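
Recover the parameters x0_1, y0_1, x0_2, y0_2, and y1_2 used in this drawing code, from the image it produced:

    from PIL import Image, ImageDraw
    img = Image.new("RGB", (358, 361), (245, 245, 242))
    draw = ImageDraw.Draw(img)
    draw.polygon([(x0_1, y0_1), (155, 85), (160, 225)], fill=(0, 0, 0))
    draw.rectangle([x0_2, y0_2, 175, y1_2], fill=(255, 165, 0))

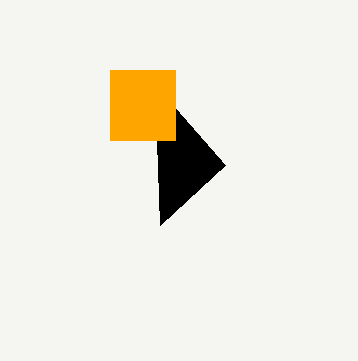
x0_1 = 225; y0_1 = 165; x0_2 = 110; y0_2 = 70; y1_2 = 140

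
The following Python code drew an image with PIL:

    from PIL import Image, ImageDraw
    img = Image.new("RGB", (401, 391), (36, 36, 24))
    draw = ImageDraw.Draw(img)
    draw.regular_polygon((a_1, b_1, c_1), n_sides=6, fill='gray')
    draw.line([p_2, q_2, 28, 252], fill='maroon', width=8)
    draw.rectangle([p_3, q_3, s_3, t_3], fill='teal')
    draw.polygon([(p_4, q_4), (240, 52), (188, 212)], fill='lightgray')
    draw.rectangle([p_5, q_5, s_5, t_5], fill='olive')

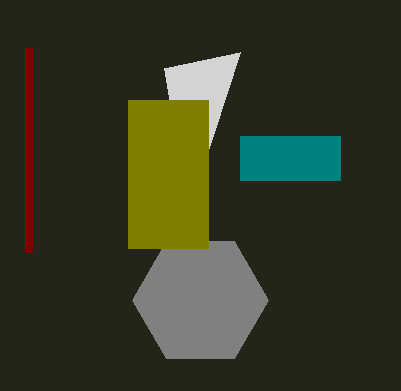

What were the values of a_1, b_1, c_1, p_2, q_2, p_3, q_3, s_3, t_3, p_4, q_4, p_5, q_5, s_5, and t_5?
a_1 = 200, b_1 = 300, c_1 = 68, p_2 = 28, q_2 = 48, p_3 = 240, q_3 = 136, s_3 = 340, t_3 = 180, p_4 = 164, q_4 = 68, p_5 = 128, q_5 = 100, s_5 = 208, t_5 = 248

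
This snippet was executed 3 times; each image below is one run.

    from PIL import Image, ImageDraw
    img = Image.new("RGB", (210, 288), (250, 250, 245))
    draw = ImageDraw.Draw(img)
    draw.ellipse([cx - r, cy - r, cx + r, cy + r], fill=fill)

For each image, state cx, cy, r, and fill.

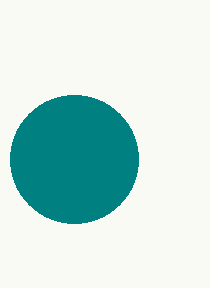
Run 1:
cx = 74, cy = 159, r = 64, fill = 'teal'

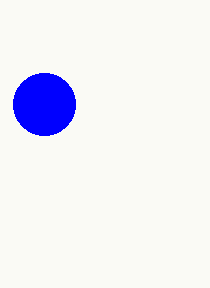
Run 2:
cx = 44
cy = 104
r = 31
fill = 'blue'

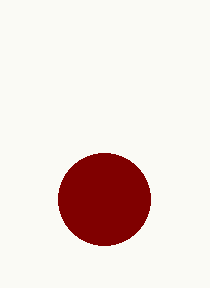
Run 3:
cx = 104
cy = 199
r = 46
fill = 'maroon'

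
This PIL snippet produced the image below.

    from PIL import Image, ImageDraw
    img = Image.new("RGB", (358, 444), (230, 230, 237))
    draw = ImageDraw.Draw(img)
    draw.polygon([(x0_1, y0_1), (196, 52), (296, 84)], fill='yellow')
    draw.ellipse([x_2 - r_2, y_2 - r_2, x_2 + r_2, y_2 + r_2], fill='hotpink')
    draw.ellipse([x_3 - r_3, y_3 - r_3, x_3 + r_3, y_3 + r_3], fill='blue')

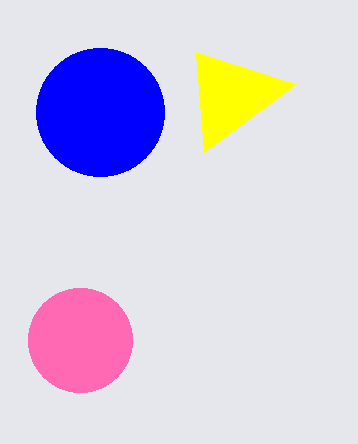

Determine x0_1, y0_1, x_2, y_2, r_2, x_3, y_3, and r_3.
x0_1 = 204, y0_1 = 152, x_2 = 80, y_2 = 340, r_2 = 52, x_3 = 100, y_3 = 112, r_3 = 64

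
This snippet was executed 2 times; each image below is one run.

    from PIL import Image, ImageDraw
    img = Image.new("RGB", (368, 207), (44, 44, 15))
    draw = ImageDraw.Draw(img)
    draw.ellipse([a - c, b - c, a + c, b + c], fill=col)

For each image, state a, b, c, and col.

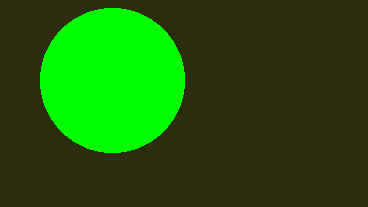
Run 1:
a = 112; b = 80; c = 72; col = 'lime'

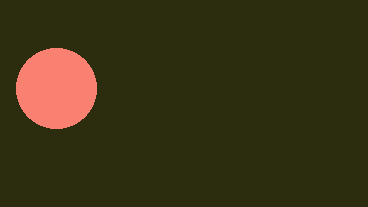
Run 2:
a = 56, b = 88, c = 40, col = 'salmon'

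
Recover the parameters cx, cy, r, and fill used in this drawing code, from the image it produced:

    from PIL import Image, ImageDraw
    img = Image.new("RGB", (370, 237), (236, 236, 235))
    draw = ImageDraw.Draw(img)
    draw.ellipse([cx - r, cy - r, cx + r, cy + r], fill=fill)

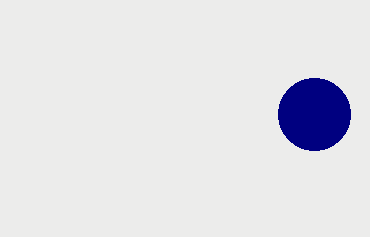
cx = 314; cy = 114; r = 36; fill = 'navy'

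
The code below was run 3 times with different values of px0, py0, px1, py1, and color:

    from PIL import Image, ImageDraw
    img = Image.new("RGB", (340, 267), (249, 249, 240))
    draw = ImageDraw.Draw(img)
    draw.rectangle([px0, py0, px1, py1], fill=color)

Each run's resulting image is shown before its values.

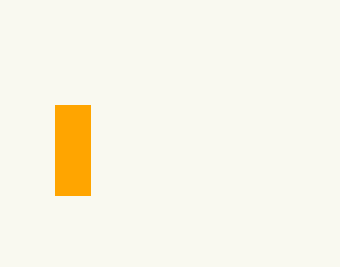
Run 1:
px0 = 55; py0 = 105; px1 = 90; py1 = 195; color = 'orange'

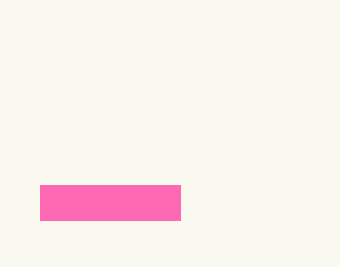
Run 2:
px0 = 40; py0 = 185; px1 = 180; py1 = 220; color = 'hotpink'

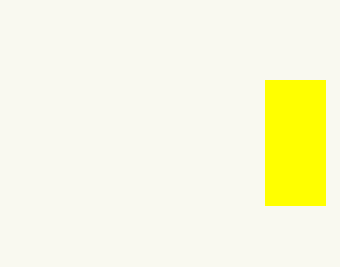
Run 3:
px0 = 265; py0 = 80; px1 = 325; py1 = 205; color = 'yellow'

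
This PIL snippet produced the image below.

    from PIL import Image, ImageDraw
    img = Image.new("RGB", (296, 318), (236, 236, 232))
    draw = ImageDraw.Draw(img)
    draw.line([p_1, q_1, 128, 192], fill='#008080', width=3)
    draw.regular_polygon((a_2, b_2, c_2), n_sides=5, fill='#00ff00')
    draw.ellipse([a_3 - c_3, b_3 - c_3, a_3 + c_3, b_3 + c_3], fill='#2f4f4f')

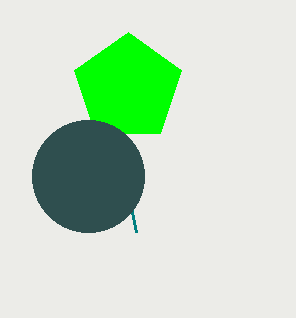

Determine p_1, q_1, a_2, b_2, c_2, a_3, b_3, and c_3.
p_1 = 136, q_1 = 232, a_2 = 128, b_2 = 88, c_2 = 56, a_3 = 88, b_3 = 176, c_3 = 56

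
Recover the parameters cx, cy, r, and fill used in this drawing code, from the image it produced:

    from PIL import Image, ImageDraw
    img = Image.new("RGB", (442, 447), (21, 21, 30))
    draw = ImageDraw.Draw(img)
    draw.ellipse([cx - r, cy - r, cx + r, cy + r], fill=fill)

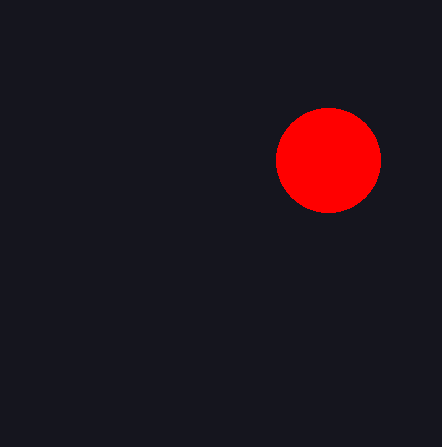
cx = 328
cy = 160
r = 52
fill = 'red'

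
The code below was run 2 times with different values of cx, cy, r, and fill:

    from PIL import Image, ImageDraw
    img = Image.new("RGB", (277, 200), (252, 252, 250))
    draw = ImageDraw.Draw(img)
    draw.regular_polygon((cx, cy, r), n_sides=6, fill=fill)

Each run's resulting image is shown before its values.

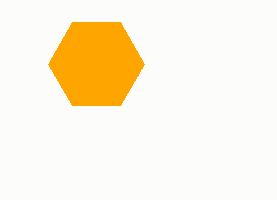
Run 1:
cx = 96, cy = 64, r = 48, fill = 'orange'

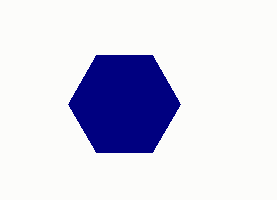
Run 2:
cx = 124
cy = 104
r = 56
fill = 'navy'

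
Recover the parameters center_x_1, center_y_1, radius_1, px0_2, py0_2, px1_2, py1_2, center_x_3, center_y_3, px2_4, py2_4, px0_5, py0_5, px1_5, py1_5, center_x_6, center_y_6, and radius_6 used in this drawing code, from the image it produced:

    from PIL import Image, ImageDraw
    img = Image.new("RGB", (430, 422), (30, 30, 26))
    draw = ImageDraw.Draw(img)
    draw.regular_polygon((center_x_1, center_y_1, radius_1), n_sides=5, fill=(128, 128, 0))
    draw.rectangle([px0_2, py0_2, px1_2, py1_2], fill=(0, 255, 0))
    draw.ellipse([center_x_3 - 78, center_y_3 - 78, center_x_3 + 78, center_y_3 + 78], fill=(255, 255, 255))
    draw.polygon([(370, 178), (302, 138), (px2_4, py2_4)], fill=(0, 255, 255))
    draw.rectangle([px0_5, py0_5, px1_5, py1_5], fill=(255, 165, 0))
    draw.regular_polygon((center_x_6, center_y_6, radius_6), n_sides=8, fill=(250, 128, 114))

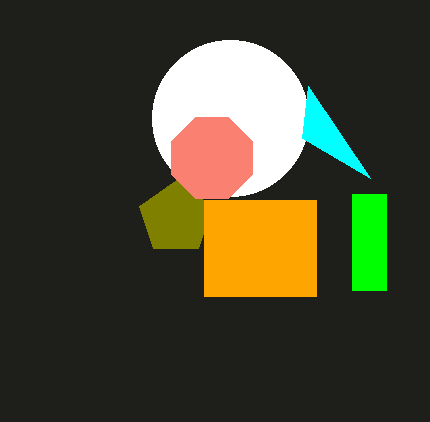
center_x_1 = 176
center_y_1 = 218
radius_1 = 38
px0_2 = 352
py0_2 = 194
px1_2 = 386
py1_2 = 290
center_x_3 = 230
center_y_3 = 118
px2_4 = 308
py2_4 = 86
px0_5 = 204
py0_5 = 200
px1_5 = 316
py1_5 = 296
center_x_6 = 212
center_y_6 = 158
radius_6 = 44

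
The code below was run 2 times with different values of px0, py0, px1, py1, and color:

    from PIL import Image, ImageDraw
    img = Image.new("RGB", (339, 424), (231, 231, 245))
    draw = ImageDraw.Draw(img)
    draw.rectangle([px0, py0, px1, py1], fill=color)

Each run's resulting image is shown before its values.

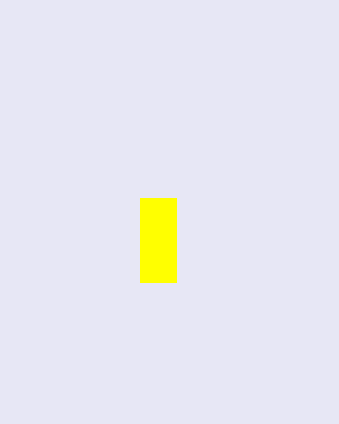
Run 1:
px0 = 140; py0 = 198; px1 = 176; py1 = 282; color = 'yellow'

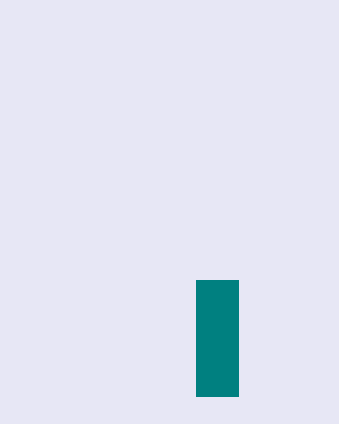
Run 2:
px0 = 196
py0 = 280
px1 = 238
py1 = 396
color = 'teal'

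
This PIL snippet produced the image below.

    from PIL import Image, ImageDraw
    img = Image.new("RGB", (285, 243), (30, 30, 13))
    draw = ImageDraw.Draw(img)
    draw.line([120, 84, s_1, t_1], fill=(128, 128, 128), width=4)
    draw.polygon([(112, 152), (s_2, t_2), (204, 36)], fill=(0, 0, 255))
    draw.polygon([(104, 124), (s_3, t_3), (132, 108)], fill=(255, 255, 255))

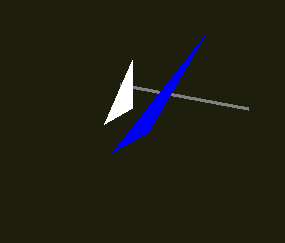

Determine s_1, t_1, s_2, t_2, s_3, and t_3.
s_1 = 248
t_1 = 108
s_2 = 148
t_2 = 132
s_3 = 132
t_3 = 60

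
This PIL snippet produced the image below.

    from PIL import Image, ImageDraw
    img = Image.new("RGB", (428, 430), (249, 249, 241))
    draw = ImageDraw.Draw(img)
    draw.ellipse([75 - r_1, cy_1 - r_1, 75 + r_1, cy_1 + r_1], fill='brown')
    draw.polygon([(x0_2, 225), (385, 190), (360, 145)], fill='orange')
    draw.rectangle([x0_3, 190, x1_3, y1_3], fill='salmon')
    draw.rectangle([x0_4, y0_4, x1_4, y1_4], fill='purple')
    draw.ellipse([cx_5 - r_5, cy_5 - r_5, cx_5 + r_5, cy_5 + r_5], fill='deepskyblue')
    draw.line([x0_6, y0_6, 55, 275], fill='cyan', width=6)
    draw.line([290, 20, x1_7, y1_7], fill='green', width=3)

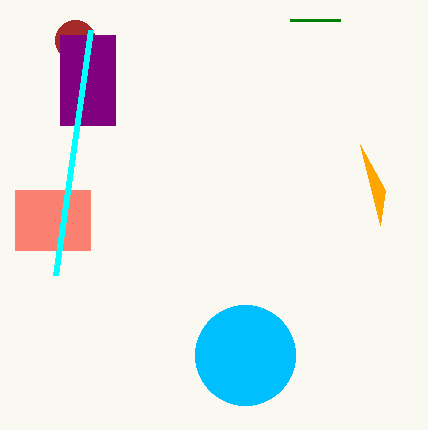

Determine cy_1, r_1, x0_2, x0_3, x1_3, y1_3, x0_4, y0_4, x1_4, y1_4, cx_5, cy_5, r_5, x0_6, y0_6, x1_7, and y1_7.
cy_1 = 40
r_1 = 20
x0_2 = 380
x0_3 = 15
x1_3 = 90
y1_3 = 250
x0_4 = 60
y0_4 = 35
x1_4 = 115
y1_4 = 125
cx_5 = 245
cy_5 = 355
r_5 = 50
x0_6 = 90
y0_6 = 30
x1_7 = 340
y1_7 = 20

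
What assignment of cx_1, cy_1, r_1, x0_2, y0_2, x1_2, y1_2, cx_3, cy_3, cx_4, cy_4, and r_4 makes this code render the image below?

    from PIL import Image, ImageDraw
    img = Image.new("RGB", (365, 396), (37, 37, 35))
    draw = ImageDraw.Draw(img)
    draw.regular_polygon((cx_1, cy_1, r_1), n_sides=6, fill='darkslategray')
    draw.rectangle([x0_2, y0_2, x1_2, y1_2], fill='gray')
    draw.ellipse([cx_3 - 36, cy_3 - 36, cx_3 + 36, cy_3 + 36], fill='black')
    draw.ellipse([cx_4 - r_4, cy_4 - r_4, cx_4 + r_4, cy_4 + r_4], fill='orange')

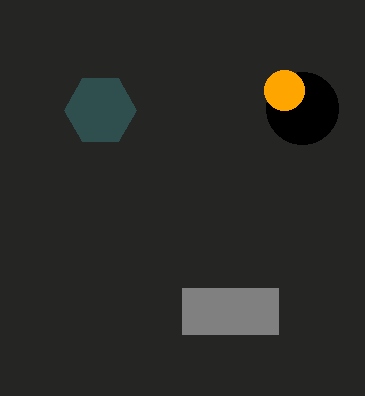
cx_1 = 100, cy_1 = 110, r_1 = 36, x0_2 = 182, y0_2 = 288, x1_2 = 278, y1_2 = 334, cx_3 = 302, cy_3 = 108, cx_4 = 284, cy_4 = 90, r_4 = 20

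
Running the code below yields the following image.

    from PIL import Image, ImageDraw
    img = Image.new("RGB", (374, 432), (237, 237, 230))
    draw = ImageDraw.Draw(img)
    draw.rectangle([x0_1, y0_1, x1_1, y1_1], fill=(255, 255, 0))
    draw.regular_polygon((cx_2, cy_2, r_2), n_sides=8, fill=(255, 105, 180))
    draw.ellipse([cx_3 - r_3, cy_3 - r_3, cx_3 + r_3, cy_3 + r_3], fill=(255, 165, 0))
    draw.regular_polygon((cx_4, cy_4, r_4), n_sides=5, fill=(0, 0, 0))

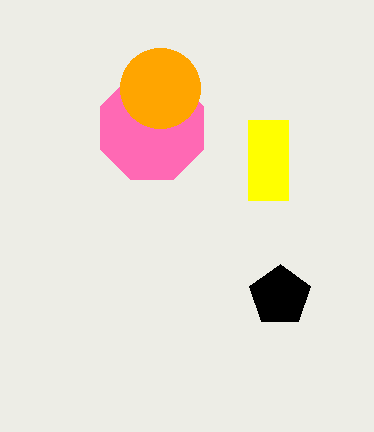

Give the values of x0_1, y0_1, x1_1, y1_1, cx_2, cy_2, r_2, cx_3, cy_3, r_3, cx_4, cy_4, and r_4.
x0_1 = 248, y0_1 = 120, x1_1 = 288, y1_1 = 200, cx_2 = 152, cy_2 = 128, r_2 = 56, cx_3 = 160, cy_3 = 88, r_3 = 40, cx_4 = 280, cy_4 = 296, r_4 = 32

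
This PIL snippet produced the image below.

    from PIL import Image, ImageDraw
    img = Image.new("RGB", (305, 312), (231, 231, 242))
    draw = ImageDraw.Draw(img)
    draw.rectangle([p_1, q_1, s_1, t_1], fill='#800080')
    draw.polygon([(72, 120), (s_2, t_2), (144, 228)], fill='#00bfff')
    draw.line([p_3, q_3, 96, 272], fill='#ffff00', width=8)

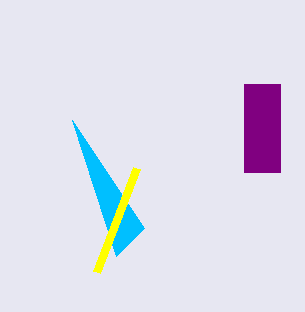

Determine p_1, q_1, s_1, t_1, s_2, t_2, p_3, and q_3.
p_1 = 244, q_1 = 84, s_1 = 280, t_1 = 172, s_2 = 116, t_2 = 256, p_3 = 136, q_3 = 168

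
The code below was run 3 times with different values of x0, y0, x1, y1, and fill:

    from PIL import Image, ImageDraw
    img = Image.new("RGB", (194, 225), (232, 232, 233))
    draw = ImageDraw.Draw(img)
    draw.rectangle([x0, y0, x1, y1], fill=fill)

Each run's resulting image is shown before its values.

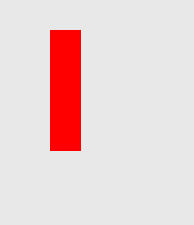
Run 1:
x0 = 50
y0 = 30
x1 = 80
y1 = 150
fill = 'red'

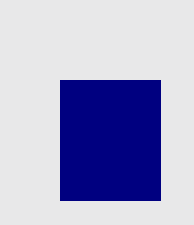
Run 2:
x0 = 60, y0 = 80, x1 = 160, y1 = 200, fill = 'navy'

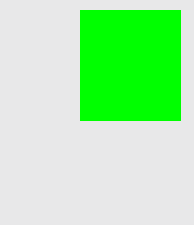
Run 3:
x0 = 80
y0 = 10
x1 = 180
y1 = 120
fill = 'lime'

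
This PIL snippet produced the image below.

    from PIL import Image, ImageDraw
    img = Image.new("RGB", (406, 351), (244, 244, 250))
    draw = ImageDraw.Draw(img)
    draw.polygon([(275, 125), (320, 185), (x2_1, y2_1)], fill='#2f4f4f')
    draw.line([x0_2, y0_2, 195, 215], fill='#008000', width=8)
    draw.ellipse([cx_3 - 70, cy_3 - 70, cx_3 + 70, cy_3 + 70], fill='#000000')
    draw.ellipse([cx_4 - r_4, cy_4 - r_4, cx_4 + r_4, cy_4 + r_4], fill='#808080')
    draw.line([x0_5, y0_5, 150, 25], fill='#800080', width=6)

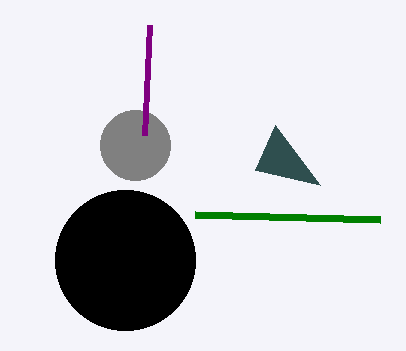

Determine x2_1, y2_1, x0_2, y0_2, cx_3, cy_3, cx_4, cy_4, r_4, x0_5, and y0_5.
x2_1 = 255; y2_1 = 170; x0_2 = 380; y0_2 = 220; cx_3 = 125; cy_3 = 260; cx_4 = 135; cy_4 = 145; r_4 = 35; x0_5 = 145; y0_5 = 135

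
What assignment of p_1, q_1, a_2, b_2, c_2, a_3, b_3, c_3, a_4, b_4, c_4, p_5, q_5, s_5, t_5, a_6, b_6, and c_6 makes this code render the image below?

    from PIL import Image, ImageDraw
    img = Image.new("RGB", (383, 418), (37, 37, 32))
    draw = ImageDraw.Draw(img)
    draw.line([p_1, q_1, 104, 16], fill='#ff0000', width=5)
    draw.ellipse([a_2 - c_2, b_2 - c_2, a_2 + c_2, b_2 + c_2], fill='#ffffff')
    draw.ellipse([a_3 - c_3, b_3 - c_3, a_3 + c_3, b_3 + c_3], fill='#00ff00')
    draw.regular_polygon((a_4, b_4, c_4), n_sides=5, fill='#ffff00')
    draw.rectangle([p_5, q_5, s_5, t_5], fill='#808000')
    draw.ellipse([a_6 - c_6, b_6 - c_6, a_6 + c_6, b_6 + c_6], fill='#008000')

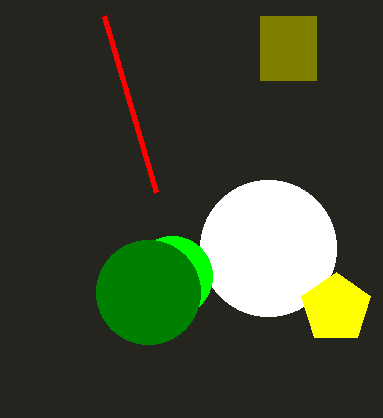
p_1 = 156; q_1 = 192; a_2 = 268; b_2 = 248; c_2 = 68; a_3 = 172; b_3 = 276; c_3 = 40; a_4 = 336; b_4 = 308; c_4 = 36; p_5 = 260; q_5 = 16; s_5 = 316; t_5 = 80; a_6 = 148; b_6 = 292; c_6 = 52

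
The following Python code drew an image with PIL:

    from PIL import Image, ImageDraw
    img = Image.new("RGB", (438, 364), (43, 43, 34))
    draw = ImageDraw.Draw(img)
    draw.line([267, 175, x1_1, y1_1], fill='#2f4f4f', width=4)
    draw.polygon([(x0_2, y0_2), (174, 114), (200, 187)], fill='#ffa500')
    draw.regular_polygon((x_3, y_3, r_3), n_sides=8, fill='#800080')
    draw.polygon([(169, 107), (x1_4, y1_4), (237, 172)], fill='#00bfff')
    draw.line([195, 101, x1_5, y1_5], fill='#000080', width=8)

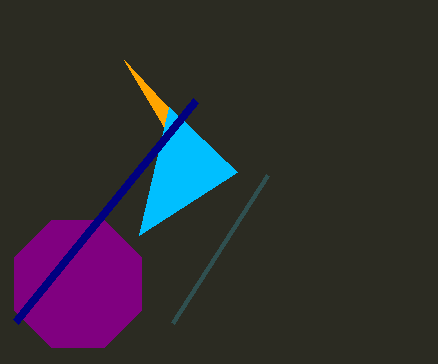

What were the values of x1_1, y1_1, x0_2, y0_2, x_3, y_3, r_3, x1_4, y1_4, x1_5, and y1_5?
x1_1 = 172; y1_1 = 323; x0_2 = 124; y0_2 = 60; x_3 = 78; y_3 = 284; r_3 = 69; x1_4 = 139; y1_4 = 235; x1_5 = 15; y1_5 = 322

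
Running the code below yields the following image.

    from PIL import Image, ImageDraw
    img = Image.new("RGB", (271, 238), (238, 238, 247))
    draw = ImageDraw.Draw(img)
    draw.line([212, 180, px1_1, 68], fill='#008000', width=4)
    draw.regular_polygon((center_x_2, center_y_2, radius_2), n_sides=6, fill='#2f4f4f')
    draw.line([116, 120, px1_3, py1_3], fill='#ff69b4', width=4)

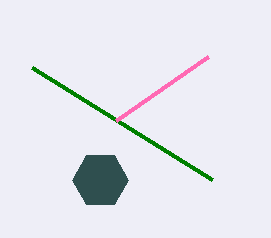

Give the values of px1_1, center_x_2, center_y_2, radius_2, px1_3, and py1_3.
px1_1 = 32, center_x_2 = 100, center_y_2 = 180, radius_2 = 28, px1_3 = 208, py1_3 = 56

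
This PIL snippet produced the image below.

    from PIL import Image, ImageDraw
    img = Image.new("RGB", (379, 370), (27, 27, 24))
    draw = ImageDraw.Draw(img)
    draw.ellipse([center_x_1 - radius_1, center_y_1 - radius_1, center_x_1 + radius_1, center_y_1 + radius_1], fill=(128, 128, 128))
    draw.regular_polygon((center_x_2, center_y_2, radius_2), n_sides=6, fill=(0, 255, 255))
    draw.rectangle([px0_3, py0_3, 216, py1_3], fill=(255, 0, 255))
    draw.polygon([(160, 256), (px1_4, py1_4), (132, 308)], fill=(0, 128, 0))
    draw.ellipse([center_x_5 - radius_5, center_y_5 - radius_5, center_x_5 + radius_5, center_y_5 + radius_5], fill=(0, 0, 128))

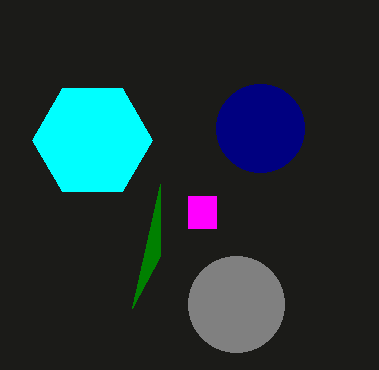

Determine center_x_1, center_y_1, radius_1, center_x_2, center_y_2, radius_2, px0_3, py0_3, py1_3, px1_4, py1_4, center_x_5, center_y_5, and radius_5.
center_x_1 = 236; center_y_1 = 304; radius_1 = 48; center_x_2 = 92; center_y_2 = 140; radius_2 = 60; px0_3 = 188; py0_3 = 196; py1_3 = 228; px1_4 = 160; py1_4 = 184; center_x_5 = 260; center_y_5 = 128; radius_5 = 44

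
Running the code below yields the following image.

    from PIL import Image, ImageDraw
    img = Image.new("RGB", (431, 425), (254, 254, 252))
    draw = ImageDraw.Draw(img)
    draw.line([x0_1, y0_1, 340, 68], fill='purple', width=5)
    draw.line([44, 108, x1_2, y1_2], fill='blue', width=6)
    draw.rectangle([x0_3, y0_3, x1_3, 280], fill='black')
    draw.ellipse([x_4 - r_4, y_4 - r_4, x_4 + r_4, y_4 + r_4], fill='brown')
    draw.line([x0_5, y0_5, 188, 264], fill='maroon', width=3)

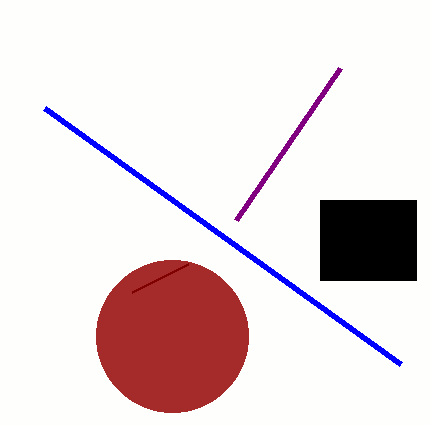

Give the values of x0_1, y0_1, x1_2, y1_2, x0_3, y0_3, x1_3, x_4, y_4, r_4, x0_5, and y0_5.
x0_1 = 236, y0_1 = 220, x1_2 = 400, y1_2 = 364, x0_3 = 320, y0_3 = 200, x1_3 = 416, x_4 = 172, y_4 = 336, r_4 = 76, x0_5 = 132, y0_5 = 292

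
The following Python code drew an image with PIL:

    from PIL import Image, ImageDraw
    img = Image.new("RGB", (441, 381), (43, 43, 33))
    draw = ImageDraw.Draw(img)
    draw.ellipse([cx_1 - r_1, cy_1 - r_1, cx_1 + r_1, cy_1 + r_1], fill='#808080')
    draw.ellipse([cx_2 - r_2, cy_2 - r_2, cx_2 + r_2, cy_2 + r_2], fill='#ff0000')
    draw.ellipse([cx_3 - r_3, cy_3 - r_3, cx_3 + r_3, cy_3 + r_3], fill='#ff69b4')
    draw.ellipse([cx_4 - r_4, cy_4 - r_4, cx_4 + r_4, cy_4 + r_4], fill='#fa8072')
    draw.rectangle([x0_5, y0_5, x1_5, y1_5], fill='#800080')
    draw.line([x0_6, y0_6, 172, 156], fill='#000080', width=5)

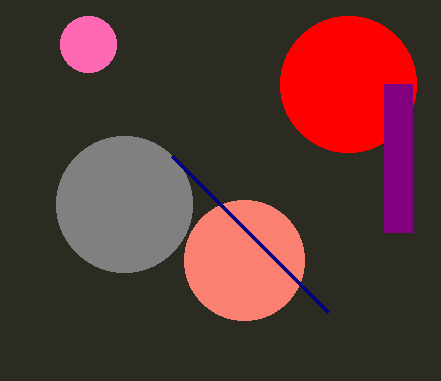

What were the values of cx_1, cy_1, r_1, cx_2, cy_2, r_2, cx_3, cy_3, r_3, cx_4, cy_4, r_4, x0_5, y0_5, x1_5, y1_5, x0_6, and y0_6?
cx_1 = 124
cy_1 = 204
r_1 = 68
cx_2 = 348
cy_2 = 84
r_2 = 68
cx_3 = 88
cy_3 = 44
r_3 = 28
cx_4 = 244
cy_4 = 260
r_4 = 60
x0_5 = 384
y0_5 = 84
x1_5 = 412
y1_5 = 232
x0_6 = 328
y0_6 = 312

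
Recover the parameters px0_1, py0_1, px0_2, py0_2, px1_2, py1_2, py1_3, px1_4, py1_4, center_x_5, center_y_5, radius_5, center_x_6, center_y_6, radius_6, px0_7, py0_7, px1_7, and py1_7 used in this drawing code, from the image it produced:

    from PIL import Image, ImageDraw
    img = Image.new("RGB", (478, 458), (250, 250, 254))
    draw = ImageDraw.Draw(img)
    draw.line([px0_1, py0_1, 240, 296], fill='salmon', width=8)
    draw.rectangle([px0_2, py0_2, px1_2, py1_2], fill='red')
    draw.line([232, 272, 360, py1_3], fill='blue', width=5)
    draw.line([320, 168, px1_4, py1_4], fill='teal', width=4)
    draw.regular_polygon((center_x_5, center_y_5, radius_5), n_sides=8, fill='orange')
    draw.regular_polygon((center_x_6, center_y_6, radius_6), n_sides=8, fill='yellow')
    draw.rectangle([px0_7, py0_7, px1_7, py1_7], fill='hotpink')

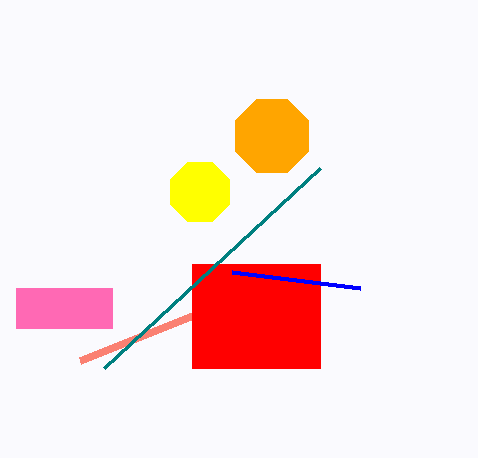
px0_1 = 80; py0_1 = 360; px0_2 = 192; py0_2 = 264; px1_2 = 320; py1_2 = 368; py1_3 = 288; px1_4 = 104; py1_4 = 368; center_x_5 = 272; center_y_5 = 136; radius_5 = 40; center_x_6 = 200; center_y_6 = 192; radius_6 = 32; px0_7 = 16; py0_7 = 288; px1_7 = 112; py1_7 = 328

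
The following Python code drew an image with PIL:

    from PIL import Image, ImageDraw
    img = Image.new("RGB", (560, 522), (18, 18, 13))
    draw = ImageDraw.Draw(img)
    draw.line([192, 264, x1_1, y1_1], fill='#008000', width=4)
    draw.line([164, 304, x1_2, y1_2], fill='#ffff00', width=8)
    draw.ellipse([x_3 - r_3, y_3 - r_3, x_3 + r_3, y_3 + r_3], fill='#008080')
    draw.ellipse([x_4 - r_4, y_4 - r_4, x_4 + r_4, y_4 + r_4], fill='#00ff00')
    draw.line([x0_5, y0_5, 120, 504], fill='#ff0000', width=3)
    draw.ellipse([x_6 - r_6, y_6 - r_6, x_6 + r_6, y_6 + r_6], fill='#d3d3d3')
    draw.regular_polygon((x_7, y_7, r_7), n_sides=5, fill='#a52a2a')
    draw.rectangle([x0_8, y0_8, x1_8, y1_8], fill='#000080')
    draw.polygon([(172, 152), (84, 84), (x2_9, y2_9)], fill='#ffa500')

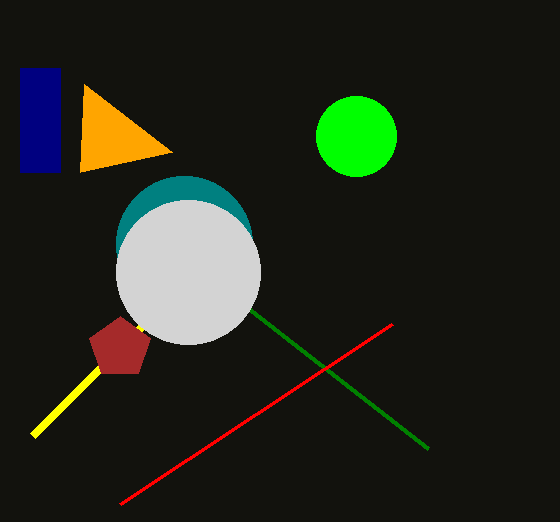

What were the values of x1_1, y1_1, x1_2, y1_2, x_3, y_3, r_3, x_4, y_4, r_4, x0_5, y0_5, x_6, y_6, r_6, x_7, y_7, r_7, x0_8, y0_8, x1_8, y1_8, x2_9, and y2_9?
x1_1 = 428, y1_1 = 448, x1_2 = 32, y1_2 = 436, x_3 = 184, y_3 = 244, r_3 = 68, x_4 = 356, y_4 = 136, r_4 = 40, x0_5 = 392, y0_5 = 324, x_6 = 188, y_6 = 272, r_6 = 72, x_7 = 120, y_7 = 348, r_7 = 32, x0_8 = 20, y0_8 = 68, x1_8 = 60, y1_8 = 172, x2_9 = 80, y2_9 = 172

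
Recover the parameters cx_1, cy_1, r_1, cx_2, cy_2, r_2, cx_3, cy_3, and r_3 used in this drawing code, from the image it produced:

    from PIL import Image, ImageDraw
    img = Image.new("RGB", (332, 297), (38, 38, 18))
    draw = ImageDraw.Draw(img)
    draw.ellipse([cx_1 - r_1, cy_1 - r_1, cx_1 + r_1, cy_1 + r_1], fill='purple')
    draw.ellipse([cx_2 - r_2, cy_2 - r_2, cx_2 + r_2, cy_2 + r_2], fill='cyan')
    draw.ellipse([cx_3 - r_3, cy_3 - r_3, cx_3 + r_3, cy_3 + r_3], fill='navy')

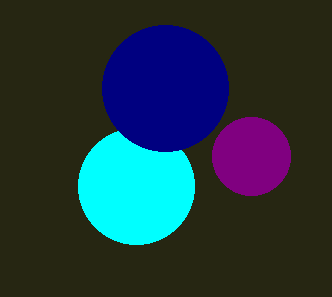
cx_1 = 251, cy_1 = 156, r_1 = 39, cx_2 = 136, cy_2 = 186, r_2 = 58, cx_3 = 165, cy_3 = 88, r_3 = 63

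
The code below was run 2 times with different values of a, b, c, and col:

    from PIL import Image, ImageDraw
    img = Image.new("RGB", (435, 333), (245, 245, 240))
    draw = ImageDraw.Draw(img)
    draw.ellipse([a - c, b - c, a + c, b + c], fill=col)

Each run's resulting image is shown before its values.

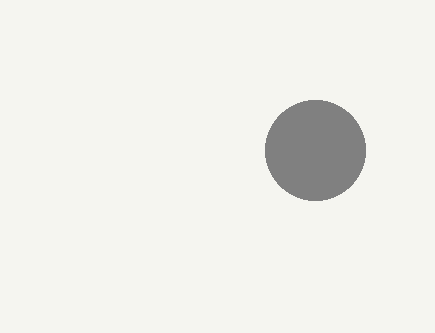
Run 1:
a = 315
b = 150
c = 50
col = 'gray'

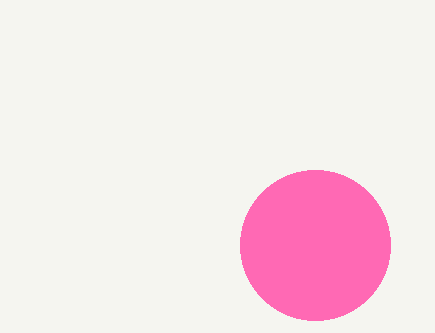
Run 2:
a = 315; b = 245; c = 75; col = 'hotpink'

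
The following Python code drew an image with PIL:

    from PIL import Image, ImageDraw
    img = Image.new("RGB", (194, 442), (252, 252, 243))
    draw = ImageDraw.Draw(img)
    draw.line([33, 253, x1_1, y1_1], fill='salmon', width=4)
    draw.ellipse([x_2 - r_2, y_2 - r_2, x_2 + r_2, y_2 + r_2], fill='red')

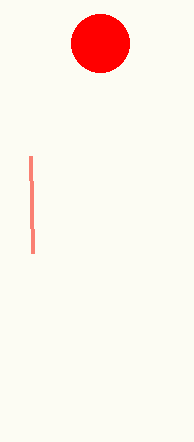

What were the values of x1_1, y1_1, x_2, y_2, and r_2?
x1_1 = 31
y1_1 = 156
x_2 = 100
y_2 = 43
r_2 = 29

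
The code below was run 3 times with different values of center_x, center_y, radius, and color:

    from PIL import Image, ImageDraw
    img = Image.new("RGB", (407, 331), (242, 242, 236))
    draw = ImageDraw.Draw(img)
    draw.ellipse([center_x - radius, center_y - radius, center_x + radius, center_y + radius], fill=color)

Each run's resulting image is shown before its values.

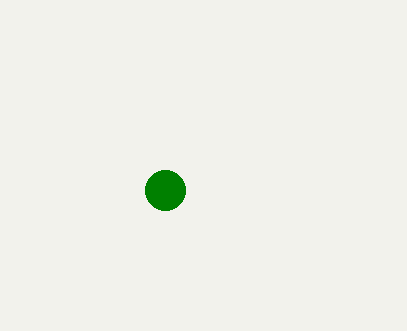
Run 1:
center_x = 165; center_y = 190; radius = 20; color = 'green'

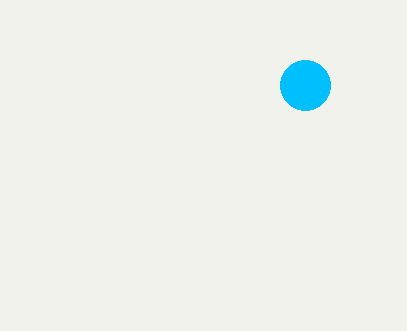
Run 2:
center_x = 305; center_y = 85; radius = 25; color = 'deepskyblue'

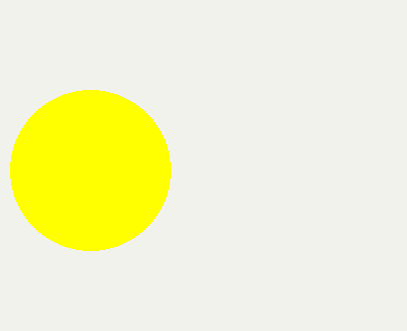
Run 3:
center_x = 90, center_y = 170, radius = 80, color = 'yellow'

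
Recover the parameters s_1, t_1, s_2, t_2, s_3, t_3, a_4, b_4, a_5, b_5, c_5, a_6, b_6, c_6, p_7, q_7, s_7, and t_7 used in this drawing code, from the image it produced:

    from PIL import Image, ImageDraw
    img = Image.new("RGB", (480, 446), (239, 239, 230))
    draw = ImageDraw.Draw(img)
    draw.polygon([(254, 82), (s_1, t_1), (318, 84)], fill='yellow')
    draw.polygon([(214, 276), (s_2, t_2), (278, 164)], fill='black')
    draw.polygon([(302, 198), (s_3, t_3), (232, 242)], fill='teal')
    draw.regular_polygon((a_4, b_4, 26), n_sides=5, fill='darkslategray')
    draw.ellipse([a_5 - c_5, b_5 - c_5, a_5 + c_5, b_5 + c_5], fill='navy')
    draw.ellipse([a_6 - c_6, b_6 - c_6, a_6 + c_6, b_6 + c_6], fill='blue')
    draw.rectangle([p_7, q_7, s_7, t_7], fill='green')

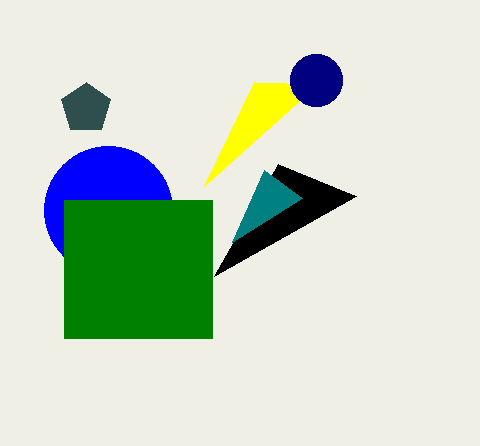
s_1 = 204; t_1 = 186; s_2 = 356; t_2 = 196; s_3 = 264; t_3 = 170; a_4 = 86; b_4 = 108; a_5 = 316; b_5 = 80; c_5 = 26; a_6 = 108; b_6 = 210; c_6 = 64; p_7 = 64; q_7 = 200; s_7 = 212; t_7 = 338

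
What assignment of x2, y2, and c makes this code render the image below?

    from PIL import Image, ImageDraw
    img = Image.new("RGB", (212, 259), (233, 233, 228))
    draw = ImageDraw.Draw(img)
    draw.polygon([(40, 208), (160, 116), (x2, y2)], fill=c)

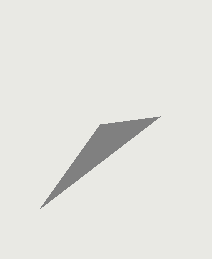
x2 = 100; y2 = 124; c = 'gray'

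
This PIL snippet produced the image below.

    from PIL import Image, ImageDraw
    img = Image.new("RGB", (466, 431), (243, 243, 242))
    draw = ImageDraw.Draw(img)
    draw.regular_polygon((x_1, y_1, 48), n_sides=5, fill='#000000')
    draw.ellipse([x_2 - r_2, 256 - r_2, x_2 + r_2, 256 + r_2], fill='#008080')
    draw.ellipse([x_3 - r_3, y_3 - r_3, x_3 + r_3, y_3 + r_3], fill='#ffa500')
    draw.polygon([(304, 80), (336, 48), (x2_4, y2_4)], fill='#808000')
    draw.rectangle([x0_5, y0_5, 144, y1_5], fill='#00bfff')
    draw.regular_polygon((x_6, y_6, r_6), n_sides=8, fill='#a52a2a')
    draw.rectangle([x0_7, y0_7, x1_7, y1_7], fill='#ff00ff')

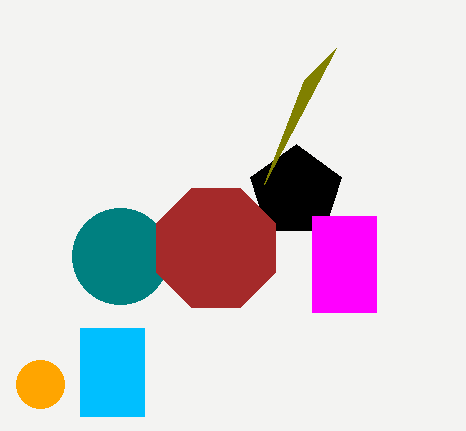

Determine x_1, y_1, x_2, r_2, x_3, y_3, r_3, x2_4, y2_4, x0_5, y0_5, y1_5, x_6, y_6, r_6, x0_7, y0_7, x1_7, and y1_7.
x_1 = 296, y_1 = 192, x_2 = 120, r_2 = 48, x_3 = 40, y_3 = 384, r_3 = 24, x2_4 = 264, y2_4 = 184, x0_5 = 80, y0_5 = 328, y1_5 = 416, x_6 = 216, y_6 = 248, r_6 = 64, x0_7 = 312, y0_7 = 216, x1_7 = 376, y1_7 = 312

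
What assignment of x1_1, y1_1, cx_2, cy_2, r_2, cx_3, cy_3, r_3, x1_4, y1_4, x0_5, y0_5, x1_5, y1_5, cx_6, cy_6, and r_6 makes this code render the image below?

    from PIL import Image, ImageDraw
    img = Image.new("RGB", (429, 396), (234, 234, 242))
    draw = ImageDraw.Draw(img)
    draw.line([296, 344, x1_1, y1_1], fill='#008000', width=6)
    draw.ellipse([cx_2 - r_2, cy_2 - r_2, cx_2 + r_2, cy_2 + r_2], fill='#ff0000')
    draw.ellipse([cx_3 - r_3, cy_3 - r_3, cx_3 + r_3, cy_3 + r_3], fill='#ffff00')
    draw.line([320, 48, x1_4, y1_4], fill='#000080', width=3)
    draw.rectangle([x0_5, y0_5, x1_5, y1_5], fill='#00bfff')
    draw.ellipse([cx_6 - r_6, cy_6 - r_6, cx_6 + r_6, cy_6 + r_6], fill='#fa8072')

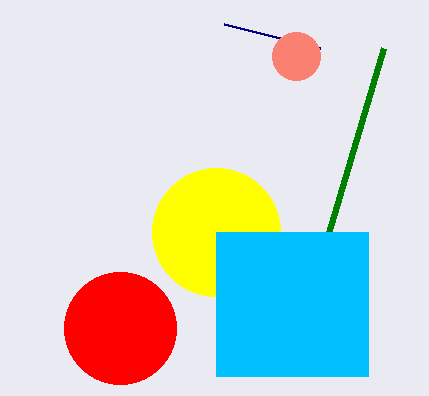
x1_1 = 384; y1_1 = 48; cx_2 = 120; cy_2 = 328; r_2 = 56; cx_3 = 216; cy_3 = 232; r_3 = 64; x1_4 = 224; y1_4 = 24; x0_5 = 216; y0_5 = 232; x1_5 = 368; y1_5 = 376; cx_6 = 296; cy_6 = 56; r_6 = 24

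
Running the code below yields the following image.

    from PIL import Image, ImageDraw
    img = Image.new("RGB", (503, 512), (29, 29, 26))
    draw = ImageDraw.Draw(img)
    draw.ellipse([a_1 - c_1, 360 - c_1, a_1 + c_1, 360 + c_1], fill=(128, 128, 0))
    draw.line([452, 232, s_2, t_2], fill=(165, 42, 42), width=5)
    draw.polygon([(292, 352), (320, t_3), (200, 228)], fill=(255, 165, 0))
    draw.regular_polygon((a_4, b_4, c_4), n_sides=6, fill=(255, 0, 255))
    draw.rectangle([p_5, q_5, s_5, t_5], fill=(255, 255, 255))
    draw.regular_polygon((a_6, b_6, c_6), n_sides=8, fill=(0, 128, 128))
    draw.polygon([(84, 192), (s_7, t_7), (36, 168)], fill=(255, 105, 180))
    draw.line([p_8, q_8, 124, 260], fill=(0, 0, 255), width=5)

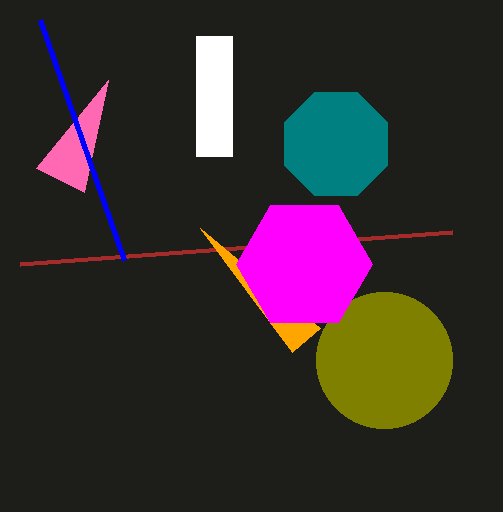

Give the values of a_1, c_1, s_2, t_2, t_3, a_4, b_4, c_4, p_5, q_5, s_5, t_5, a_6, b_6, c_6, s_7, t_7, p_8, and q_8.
a_1 = 384; c_1 = 68; s_2 = 20; t_2 = 264; t_3 = 328; a_4 = 304; b_4 = 264; c_4 = 68; p_5 = 196; q_5 = 36; s_5 = 232; t_5 = 156; a_6 = 336; b_6 = 144; c_6 = 56; s_7 = 108; t_7 = 80; p_8 = 40; q_8 = 20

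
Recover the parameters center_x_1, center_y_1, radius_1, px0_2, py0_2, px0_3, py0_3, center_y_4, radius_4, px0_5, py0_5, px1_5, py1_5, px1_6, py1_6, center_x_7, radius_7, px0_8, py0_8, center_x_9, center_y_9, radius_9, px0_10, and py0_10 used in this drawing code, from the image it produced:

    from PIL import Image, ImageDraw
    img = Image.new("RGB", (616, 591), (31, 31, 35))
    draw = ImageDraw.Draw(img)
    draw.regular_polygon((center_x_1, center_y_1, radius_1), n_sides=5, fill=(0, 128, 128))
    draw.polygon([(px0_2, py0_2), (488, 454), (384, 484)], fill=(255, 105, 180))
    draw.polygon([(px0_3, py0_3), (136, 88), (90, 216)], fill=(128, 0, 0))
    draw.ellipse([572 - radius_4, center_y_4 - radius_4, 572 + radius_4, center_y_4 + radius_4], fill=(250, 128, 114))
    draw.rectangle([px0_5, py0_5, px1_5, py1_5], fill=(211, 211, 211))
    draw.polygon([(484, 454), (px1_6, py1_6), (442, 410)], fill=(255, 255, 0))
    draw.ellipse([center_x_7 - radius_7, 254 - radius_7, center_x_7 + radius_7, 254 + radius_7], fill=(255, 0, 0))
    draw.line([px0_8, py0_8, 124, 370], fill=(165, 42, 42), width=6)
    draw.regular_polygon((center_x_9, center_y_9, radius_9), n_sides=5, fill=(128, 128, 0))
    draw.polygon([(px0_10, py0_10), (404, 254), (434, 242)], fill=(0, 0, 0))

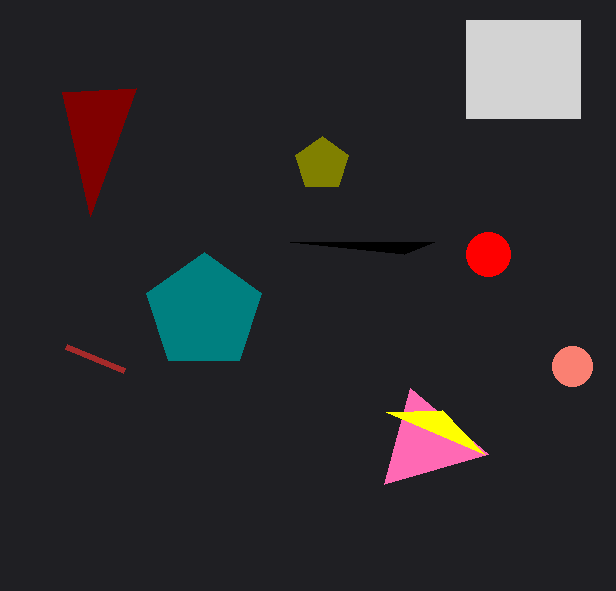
center_x_1 = 204
center_y_1 = 312
radius_1 = 60
px0_2 = 410
py0_2 = 388
px0_3 = 62
py0_3 = 92
center_y_4 = 366
radius_4 = 20
px0_5 = 466
py0_5 = 20
px1_5 = 580
py1_5 = 118
px1_6 = 386
py1_6 = 412
center_x_7 = 488
radius_7 = 22
px0_8 = 66
py0_8 = 346
center_x_9 = 322
center_y_9 = 164
radius_9 = 28
px0_10 = 290
py0_10 = 242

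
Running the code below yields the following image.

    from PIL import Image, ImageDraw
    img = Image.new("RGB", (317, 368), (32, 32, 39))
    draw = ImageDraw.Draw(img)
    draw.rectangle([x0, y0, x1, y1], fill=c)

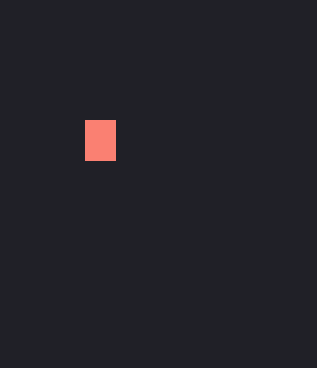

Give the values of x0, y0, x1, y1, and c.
x0 = 85
y0 = 120
x1 = 115
y1 = 160
c = 'salmon'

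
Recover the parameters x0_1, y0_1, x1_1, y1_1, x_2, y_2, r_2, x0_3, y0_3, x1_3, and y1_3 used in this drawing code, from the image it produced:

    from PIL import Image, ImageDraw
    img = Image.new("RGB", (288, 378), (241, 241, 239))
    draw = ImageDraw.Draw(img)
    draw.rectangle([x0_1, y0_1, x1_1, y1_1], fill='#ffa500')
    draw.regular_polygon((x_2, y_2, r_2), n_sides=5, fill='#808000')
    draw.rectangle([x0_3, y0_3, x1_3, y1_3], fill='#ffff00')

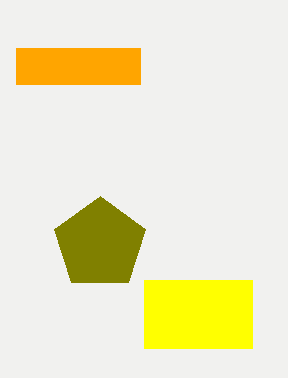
x0_1 = 16; y0_1 = 48; x1_1 = 140; y1_1 = 84; x_2 = 100; y_2 = 244; r_2 = 48; x0_3 = 144; y0_3 = 280; x1_3 = 252; y1_3 = 348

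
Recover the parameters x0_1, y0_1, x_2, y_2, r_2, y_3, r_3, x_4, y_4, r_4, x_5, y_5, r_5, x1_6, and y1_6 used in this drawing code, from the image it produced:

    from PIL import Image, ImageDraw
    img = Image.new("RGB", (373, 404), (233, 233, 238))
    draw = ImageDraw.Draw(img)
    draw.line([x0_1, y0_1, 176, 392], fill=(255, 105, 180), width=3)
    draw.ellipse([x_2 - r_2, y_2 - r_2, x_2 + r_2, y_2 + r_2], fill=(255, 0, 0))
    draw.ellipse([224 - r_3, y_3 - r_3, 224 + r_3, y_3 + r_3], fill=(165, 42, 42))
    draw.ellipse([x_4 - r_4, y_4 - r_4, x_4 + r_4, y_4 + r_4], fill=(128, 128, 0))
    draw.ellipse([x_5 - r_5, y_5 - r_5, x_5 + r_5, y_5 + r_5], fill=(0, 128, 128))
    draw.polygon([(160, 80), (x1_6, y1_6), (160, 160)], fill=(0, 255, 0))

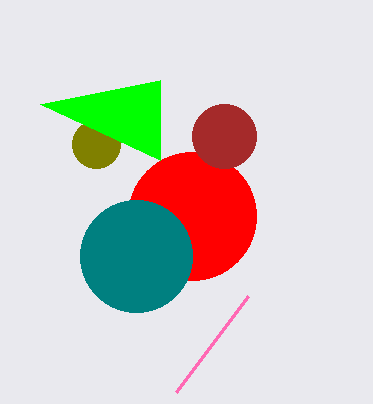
x0_1 = 248
y0_1 = 296
x_2 = 192
y_2 = 216
r_2 = 64
y_3 = 136
r_3 = 32
x_4 = 96
y_4 = 144
r_4 = 24
x_5 = 136
y_5 = 256
r_5 = 56
x1_6 = 40
y1_6 = 104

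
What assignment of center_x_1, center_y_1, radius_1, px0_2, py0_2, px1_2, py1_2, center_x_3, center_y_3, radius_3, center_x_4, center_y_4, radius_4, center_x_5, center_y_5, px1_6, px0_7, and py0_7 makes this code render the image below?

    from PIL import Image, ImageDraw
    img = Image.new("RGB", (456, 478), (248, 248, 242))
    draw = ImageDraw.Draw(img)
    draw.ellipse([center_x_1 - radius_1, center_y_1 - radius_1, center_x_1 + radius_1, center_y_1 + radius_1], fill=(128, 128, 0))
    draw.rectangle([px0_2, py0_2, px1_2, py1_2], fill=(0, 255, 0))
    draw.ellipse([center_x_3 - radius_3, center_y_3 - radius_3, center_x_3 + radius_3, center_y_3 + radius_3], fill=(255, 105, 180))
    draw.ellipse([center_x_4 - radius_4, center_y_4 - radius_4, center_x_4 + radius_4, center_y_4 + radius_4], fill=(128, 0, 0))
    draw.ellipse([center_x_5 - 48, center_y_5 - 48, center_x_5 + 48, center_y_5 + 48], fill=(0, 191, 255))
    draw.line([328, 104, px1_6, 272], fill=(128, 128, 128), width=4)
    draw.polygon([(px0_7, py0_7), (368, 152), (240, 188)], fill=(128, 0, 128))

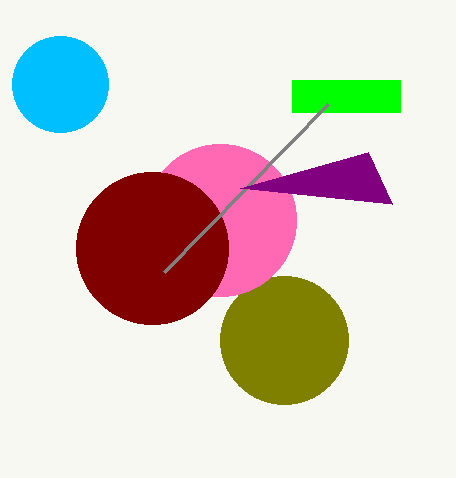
center_x_1 = 284, center_y_1 = 340, radius_1 = 64, px0_2 = 292, py0_2 = 80, px1_2 = 400, py1_2 = 112, center_x_3 = 220, center_y_3 = 220, radius_3 = 76, center_x_4 = 152, center_y_4 = 248, radius_4 = 76, center_x_5 = 60, center_y_5 = 84, px1_6 = 164, px0_7 = 392, py0_7 = 204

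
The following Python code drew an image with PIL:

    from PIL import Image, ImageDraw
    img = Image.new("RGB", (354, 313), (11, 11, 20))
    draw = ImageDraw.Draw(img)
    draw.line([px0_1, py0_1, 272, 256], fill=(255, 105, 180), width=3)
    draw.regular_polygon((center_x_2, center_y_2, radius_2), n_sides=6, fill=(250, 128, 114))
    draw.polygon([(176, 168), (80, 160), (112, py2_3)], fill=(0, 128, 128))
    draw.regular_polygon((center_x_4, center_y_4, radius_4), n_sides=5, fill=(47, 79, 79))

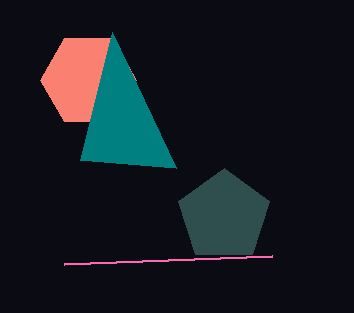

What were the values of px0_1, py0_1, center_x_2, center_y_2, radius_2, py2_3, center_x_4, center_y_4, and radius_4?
px0_1 = 64
py0_1 = 264
center_x_2 = 88
center_y_2 = 80
radius_2 = 48
py2_3 = 32
center_x_4 = 224
center_y_4 = 216
radius_4 = 48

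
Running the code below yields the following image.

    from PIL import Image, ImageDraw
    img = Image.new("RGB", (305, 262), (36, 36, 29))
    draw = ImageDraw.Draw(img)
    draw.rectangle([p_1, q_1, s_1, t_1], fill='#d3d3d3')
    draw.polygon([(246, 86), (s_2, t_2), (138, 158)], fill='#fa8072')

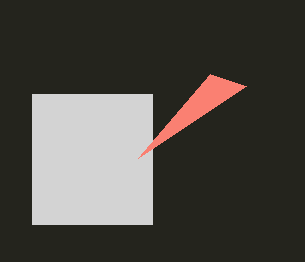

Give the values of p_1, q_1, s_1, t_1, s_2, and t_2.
p_1 = 32, q_1 = 94, s_1 = 152, t_1 = 224, s_2 = 210, t_2 = 74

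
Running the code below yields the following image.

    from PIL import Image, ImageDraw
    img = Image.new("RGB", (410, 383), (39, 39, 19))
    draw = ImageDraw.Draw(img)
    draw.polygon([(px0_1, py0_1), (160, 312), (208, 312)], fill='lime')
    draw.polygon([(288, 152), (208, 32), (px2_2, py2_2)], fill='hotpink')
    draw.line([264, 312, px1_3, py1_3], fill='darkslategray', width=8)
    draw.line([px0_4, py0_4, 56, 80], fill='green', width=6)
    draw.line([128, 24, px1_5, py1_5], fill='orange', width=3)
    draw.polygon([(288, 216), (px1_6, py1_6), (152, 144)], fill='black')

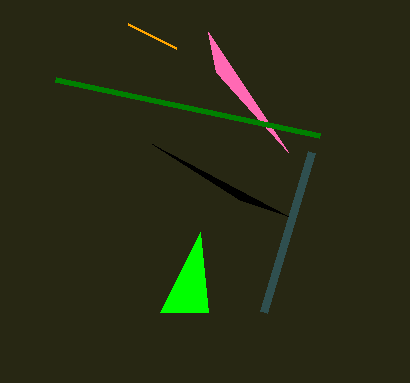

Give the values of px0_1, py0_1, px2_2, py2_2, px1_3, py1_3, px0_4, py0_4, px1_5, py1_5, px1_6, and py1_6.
px0_1 = 200; py0_1 = 232; px2_2 = 216; py2_2 = 72; px1_3 = 312; py1_3 = 152; px0_4 = 320; py0_4 = 136; px1_5 = 176; py1_5 = 48; px1_6 = 240; py1_6 = 200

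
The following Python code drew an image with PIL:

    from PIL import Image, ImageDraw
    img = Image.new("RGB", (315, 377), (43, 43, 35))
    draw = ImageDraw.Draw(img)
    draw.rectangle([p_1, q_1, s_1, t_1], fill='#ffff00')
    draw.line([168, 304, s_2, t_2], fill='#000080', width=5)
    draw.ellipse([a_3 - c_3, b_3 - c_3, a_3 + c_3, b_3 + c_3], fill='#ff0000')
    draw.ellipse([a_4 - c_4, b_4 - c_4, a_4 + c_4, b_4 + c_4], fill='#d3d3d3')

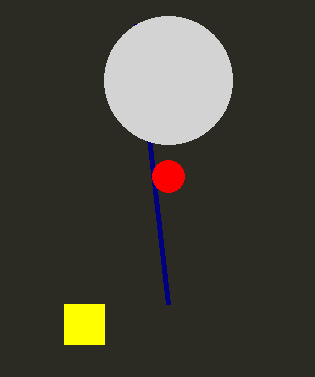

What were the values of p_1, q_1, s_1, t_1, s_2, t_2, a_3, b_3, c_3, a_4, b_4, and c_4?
p_1 = 64; q_1 = 304; s_1 = 104; t_1 = 344; s_2 = 136; t_2 = 24; a_3 = 168; b_3 = 176; c_3 = 16; a_4 = 168; b_4 = 80; c_4 = 64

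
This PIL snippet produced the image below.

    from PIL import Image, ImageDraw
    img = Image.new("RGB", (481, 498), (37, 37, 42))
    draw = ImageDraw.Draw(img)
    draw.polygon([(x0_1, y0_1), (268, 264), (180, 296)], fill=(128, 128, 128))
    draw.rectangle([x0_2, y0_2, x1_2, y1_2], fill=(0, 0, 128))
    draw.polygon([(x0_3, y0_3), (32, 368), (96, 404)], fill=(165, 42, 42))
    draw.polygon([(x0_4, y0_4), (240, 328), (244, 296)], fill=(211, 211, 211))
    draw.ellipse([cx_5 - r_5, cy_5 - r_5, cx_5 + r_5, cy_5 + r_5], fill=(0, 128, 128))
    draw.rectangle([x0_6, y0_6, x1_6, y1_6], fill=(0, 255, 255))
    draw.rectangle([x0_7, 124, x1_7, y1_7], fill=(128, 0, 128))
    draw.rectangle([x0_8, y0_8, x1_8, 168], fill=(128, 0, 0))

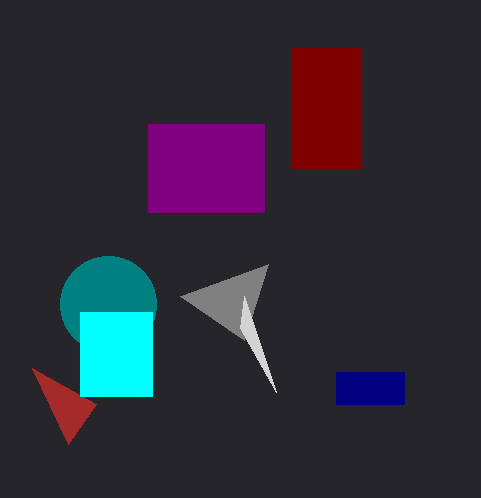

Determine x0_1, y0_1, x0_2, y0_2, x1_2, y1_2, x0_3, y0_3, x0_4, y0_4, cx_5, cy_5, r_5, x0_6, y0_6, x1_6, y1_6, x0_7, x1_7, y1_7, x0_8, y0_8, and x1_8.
x0_1 = 244; y0_1 = 340; x0_2 = 336; y0_2 = 372; x1_2 = 404; y1_2 = 404; x0_3 = 68; y0_3 = 444; x0_4 = 276; y0_4 = 392; cx_5 = 108; cy_5 = 304; r_5 = 48; x0_6 = 80; y0_6 = 312; x1_6 = 152; y1_6 = 396; x0_7 = 148; x1_7 = 264; y1_7 = 212; x0_8 = 292; y0_8 = 48; x1_8 = 360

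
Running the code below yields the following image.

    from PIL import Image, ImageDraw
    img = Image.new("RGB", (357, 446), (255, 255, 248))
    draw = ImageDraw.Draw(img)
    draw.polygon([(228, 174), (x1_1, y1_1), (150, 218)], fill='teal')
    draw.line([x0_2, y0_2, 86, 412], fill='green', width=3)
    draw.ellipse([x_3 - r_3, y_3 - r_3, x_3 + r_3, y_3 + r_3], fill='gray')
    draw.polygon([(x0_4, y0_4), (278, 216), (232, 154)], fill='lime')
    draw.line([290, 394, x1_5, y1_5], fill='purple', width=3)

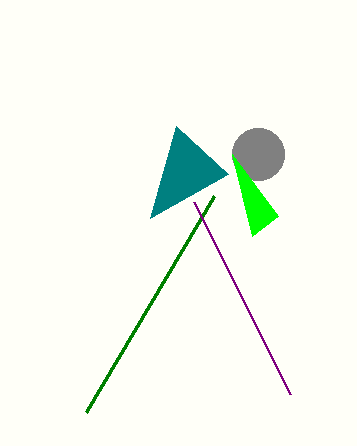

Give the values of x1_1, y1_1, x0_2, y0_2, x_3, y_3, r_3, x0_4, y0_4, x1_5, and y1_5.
x1_1 = 176; y1_1 = 126; x0_2 = 214; y0_2 = 196; x_3 = 258; y_3 = 154; r_3 = 26; x0_4 = 252; y0_4 = 236; x1_5 = 194; y1_5 = 202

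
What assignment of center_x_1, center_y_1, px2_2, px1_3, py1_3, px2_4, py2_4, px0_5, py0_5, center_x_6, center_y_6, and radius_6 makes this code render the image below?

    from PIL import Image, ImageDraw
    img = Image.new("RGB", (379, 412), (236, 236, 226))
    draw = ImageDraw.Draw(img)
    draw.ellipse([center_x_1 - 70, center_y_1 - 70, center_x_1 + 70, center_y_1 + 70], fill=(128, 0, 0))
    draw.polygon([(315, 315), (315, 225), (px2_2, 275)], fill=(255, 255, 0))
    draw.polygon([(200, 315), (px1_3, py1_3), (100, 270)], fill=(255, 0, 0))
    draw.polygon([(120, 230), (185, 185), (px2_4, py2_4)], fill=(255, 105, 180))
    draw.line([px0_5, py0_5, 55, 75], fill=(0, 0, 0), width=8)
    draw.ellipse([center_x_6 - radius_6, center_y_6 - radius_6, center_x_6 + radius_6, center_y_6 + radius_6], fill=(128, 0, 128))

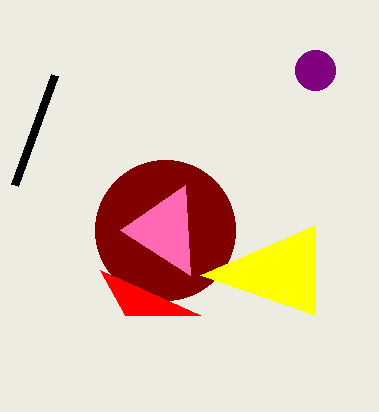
center_x_1 = 165; center_y_1 = 230; px2_2 = 200; px1_3 = 125; py1_3 = 315; px2_4 = 190; py2_4 = 275; px0_5 = 15; py0_5 = 185; center_x_6 = 315; center_y_6 = 70; radius_6 = 20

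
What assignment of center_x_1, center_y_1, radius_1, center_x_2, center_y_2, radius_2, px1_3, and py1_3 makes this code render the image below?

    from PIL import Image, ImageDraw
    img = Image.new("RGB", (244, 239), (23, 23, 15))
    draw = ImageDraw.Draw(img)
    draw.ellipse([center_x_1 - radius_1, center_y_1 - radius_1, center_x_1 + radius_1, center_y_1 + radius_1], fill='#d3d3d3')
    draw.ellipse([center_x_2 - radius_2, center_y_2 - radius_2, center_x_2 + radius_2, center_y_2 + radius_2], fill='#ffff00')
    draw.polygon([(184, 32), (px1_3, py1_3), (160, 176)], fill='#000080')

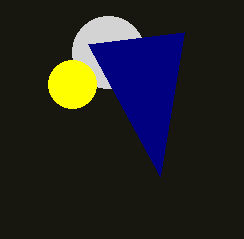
center_x_1 = 108; center_y_1 = 52; radius_1 = 36; center_x_2 = 72; center_y_2 = 84; radius_2 = 24; px1_3 = 88; py1_3 = 44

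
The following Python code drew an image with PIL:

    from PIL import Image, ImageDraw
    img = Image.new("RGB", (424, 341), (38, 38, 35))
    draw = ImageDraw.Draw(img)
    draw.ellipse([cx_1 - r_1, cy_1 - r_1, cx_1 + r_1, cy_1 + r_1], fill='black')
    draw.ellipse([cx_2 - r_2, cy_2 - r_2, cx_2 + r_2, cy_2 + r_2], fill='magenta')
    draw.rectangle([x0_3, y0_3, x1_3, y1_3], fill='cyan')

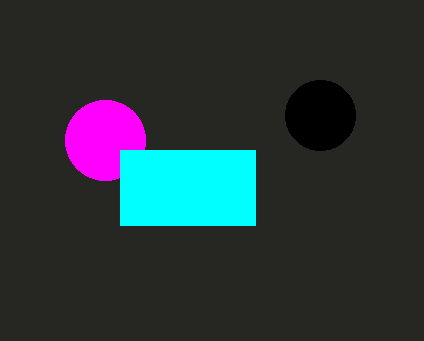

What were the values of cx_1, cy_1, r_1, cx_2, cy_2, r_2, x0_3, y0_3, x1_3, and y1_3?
cx_1 = 320, cy_1 = 115, r_1 = 35, cx_2 = 105, cy_2 = 140, r_2 = 40, x0_3 = 120, y0_3 = 150, x1_3 = 255, y1_3 = 225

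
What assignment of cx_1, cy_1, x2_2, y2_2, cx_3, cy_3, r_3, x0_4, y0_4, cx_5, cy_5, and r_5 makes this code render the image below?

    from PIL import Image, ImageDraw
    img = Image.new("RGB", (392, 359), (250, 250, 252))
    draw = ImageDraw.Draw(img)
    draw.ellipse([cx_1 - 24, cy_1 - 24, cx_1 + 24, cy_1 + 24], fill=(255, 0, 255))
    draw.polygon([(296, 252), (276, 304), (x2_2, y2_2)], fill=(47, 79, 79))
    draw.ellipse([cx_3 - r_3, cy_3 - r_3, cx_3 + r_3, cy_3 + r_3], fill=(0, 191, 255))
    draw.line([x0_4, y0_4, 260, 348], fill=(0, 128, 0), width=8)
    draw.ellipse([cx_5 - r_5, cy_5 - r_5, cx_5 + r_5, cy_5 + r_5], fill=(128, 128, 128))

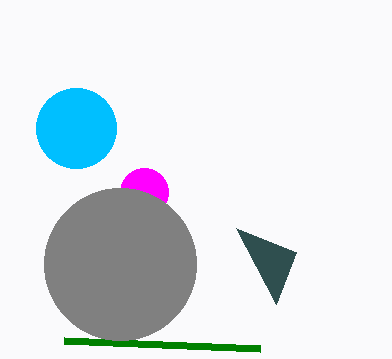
cx_1 = 144
cy_1 = 192
x2_2 = 236
y2_2 = 228
cx_3 = 76
cy_3 = 128
r_3 = 40
x0_4 = 64
y0_4 = 340
cx_5 = 120
cy_5 = 264
r_5 = 76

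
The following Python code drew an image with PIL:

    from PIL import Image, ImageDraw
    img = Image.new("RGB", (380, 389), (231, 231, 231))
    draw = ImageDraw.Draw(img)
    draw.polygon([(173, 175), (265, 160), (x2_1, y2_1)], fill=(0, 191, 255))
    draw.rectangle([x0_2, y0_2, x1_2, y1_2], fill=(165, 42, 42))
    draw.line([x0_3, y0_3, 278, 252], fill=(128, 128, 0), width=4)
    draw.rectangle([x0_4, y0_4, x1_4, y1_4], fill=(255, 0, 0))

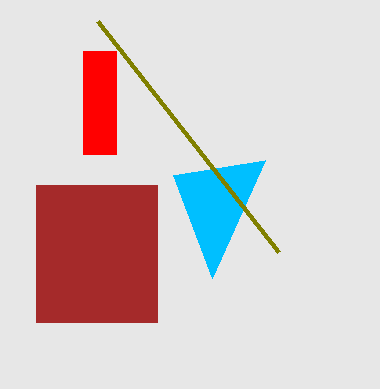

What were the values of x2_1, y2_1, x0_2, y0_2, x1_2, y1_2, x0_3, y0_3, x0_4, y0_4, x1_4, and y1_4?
x2_1 = 212; y2_1 = 278; x0_2 = 36; y0_2 = 185; x1_2 = 157; y1_2 = 322; x0_3 = 97; y0_3 = 21; x0_4 = 83; y0_4 = 51; x1_4 = 116; y1_4 = 154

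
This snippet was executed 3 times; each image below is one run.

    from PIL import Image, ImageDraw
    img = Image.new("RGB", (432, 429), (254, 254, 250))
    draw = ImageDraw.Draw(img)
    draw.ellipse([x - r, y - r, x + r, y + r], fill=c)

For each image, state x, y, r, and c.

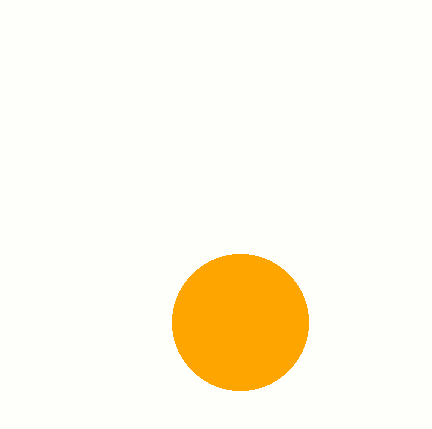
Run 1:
x = 240; y = 322; r = 68; c = 'orange'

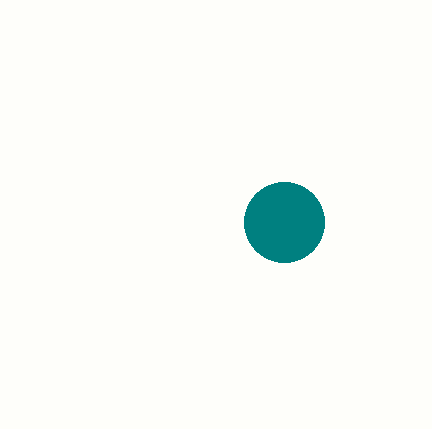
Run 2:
x = 284
y = 222
r = 40
c = 'teal'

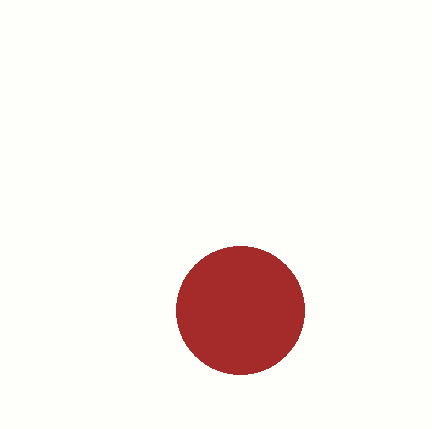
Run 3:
x = 240; y = 310; r = 64; c = 'brown'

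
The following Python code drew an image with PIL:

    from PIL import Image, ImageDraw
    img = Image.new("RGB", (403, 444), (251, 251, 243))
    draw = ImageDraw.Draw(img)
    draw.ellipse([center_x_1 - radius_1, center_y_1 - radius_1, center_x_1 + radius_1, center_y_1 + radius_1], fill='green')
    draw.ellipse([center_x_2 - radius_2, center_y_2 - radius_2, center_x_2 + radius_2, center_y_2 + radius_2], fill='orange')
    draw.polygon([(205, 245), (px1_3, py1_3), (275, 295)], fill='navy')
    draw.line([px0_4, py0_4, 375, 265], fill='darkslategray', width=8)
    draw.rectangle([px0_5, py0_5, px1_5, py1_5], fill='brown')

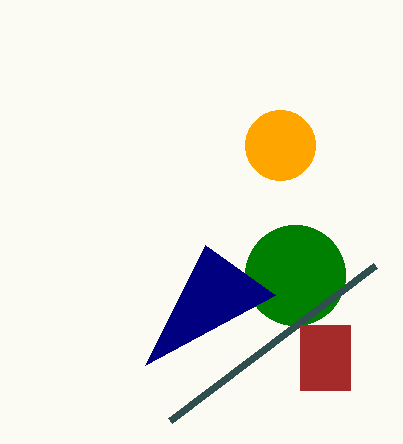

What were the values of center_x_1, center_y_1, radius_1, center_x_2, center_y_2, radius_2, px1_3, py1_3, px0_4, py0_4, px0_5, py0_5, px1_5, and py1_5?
center_x_1 = 295
center_y_1 = 275
radius_1 = 50
center_x_2 = 280
center_y_2 = 145
radius_2 = 35
px1_3 = 145
py1_3 = 365
px0_4 = 170
py0_4 = 420
px0_5 = 300
py0_5 = 325
px1_5 = 350
py1_5 = 390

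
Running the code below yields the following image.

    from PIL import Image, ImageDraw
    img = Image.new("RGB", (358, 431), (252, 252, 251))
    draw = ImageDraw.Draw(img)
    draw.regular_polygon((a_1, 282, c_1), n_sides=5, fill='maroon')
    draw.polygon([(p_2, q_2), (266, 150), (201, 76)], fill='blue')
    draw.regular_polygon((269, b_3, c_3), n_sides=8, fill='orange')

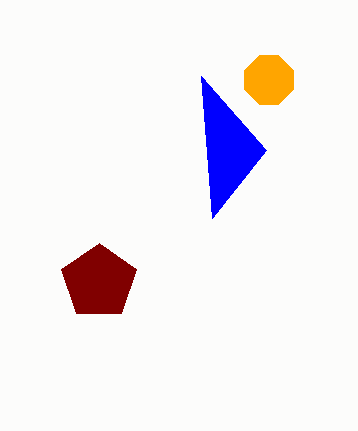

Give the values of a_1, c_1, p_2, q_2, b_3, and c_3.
a_1 = 99, c_1 = 39, p_2 = 212, q_2 = 218, b_3 = 80, c_3 = 26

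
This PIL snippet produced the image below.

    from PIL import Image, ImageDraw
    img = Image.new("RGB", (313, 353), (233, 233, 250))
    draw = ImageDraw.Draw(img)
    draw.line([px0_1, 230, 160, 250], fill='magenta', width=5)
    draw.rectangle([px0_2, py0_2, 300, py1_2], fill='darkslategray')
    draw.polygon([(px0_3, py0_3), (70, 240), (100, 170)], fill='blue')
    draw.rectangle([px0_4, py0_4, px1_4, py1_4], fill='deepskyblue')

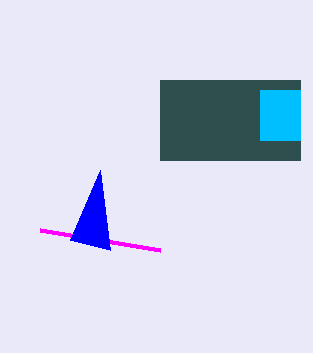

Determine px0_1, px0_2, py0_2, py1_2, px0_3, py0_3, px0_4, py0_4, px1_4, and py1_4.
px0_1 = 40, px0_2 = 160, py0_2 = 80, py1_2 = 160, px0_3 = 110, py0_3 = 250, px0_4 = 260, py0_4 = 90, px1_4 = 300, py1_4 = 140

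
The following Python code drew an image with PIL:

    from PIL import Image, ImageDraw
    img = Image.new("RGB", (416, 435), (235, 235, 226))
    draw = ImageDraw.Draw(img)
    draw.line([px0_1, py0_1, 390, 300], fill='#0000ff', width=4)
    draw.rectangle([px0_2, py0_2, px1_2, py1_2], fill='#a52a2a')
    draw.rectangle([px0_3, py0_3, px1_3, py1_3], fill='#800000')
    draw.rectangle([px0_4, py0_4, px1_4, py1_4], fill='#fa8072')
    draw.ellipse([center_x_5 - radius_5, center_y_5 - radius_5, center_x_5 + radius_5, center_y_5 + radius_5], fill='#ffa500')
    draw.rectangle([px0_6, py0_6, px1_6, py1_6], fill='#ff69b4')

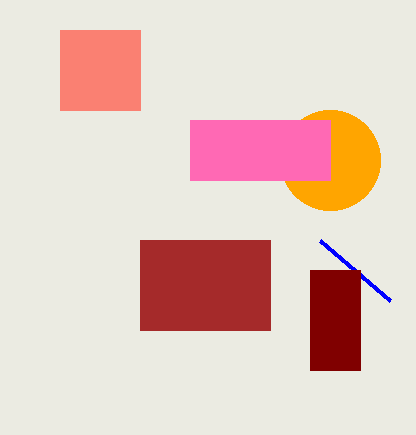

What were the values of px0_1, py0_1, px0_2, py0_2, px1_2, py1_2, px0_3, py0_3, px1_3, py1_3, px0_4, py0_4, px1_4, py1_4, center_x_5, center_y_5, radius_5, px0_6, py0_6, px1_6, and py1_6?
px0_1 = 320
py0_1 = 240
px0_2 = 140
py0_2 = 240
px1_2 = 270
py1_2 = 330
px0_3 = 310
py0_3 = 270
px1_3 = 360
py1_3 = 370
px0_4 = 60
py0_4 = 30
px1_4 = 140
py1_4 = 110
center_x_5 = 330
center_y_5 = 160
radius_5 = 50
px0_6 = 190
py0_6 = 120
px1_6 = 330
py1_6 = 180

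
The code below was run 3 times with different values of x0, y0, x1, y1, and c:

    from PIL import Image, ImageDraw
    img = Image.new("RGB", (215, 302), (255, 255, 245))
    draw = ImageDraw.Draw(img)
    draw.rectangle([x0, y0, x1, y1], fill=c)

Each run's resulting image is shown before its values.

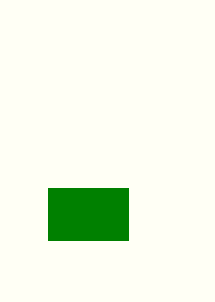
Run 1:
x0 = 48; y0 = 188; x1 = 128; y1 = 240; c = 'green'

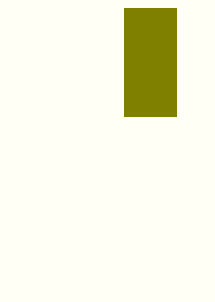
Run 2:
x0 = 124
y0 = 8
x1 = 176
y1 = 116
c = 'olive'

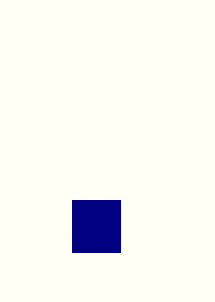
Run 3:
x0 = 72
y0 = 200
x1 = 120
y1 = 252
c = 'navy'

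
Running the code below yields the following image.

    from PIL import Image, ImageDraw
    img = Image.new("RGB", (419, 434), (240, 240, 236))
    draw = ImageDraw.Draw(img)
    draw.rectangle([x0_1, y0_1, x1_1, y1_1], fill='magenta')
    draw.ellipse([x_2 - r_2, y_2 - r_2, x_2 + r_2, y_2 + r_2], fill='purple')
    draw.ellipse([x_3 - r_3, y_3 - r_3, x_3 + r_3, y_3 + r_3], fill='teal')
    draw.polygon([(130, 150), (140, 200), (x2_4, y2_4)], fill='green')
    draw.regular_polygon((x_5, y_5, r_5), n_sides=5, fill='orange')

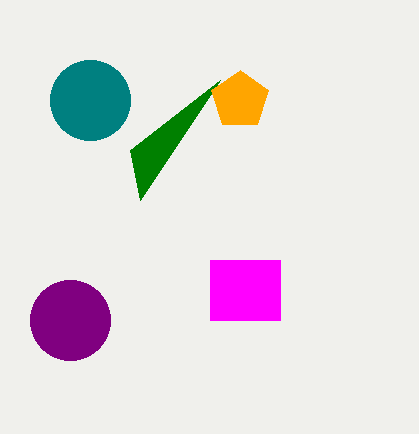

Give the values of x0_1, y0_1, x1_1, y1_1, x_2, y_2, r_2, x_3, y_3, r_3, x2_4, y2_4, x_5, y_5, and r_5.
x0_1 = 210; y0_1 = 260; x1_1 = 280; y1_1 = 320; x_2 = 70; y_2 = 320; r_2 = 40; x_3 = 90; y_3 = 100; r_3 = 40; x2_4 = 220; y2_4 = 80; x_5 = 240; y_5 = 100; r_5 = 30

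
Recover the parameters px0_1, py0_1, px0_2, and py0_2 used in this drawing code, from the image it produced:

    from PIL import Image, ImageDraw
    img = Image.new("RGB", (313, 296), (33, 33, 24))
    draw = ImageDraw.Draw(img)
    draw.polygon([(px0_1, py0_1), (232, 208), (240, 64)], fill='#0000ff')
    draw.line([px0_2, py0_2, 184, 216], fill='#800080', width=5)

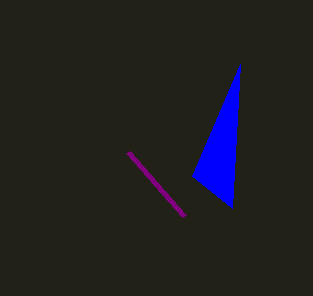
px0_1 = 192
py0_1 = 176
px0_2 = 128
py0_2 = 152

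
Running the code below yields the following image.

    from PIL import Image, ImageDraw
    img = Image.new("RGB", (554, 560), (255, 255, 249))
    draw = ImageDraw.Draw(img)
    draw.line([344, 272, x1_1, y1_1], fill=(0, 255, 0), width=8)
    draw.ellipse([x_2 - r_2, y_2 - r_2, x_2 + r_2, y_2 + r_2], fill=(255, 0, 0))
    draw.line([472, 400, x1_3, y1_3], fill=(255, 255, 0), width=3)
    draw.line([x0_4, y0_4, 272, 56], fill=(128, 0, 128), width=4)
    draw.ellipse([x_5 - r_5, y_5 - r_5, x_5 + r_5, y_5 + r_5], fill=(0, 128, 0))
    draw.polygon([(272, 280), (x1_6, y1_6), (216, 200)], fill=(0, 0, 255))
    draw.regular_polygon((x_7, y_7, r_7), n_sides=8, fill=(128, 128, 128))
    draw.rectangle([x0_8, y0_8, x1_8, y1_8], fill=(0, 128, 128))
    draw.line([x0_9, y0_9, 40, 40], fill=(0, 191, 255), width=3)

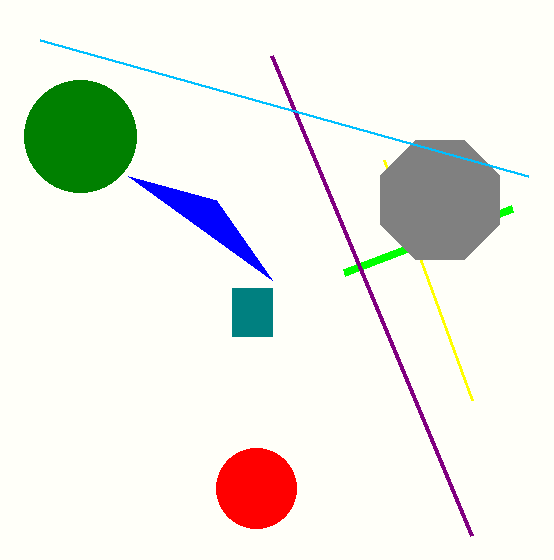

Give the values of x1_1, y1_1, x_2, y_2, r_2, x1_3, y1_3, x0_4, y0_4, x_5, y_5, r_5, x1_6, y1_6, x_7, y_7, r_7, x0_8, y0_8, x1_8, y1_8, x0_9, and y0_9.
x1_1 = 512
y1_1 = 208
x_2 = 256
y_2 = 488
r_2 = 40
x1_3 = 384
y1_3 = 160
x0_4 = 472
y0_4 = 536
x_5 = 80
y_5 = 136
r_5 = 56
x1_6 = 128
y1_6 = 176
x_7 = 440
y_7 = 200
r_7 = 64
x0_8 = 232
y0_8 = 288
x1_8 = 272
y1_8 = 336
x0_9 = 528
y0_9 = 176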